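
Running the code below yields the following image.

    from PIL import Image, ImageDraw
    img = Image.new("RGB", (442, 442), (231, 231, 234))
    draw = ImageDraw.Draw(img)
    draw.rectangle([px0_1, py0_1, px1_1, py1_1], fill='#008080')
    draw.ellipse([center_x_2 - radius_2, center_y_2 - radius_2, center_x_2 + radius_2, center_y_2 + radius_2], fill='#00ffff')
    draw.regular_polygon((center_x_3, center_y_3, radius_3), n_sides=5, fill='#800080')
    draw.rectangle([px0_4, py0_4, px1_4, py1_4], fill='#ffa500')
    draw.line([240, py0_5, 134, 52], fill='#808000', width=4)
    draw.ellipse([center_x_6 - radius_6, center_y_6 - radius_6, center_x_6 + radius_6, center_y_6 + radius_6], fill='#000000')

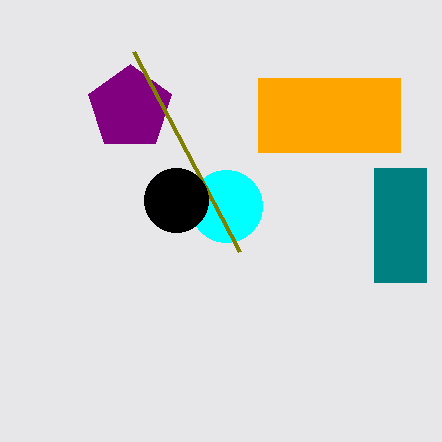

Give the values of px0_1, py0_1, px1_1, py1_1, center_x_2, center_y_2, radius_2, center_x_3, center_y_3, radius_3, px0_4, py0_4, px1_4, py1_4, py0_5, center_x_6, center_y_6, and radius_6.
px0_1 = 374
py0_1 = 168
px1_1 = 426
py1_1 = 282
center_x_2 = 226
center_y_2 = 206
radius_2 = 36
center_x_3 = 130
center_y_3 = 108
radius_3 = 44
px0_4 = 258
py0_4 = 78
px1_4 = 400
py1_4 = 152
py0_5 = 252
center_x_6 = 176
center_y_6 = 200
radius_6 = 32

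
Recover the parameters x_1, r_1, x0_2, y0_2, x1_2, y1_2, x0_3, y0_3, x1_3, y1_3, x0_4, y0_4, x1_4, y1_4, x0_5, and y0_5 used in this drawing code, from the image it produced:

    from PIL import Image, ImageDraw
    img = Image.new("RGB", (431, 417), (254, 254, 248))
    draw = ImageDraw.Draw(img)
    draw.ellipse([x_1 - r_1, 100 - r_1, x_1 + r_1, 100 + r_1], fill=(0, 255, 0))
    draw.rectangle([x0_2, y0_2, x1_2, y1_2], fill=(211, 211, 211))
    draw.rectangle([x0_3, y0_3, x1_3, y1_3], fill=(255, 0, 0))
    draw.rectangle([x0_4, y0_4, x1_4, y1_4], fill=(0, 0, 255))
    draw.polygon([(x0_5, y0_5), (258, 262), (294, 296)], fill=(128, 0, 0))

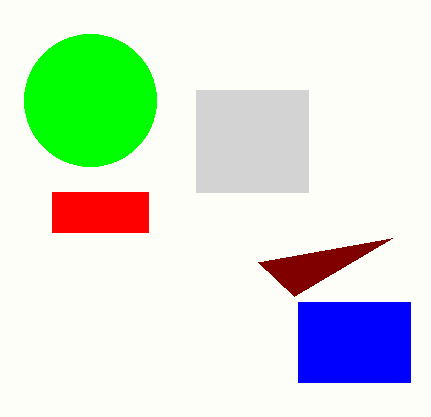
x_1 = 90
r_1 = 66
x0_2 = 196
y0_2 = 90
x1_2 = 308
y1_2 = 192
x0_3 = 52
y0_3 = 192
x1_3 = 148
y1_3 = 232
x0_4 = 298
y0_4 = 302
x1_4 = 410
y1_4 = 382
x0_5 = 392
y0_5 = 238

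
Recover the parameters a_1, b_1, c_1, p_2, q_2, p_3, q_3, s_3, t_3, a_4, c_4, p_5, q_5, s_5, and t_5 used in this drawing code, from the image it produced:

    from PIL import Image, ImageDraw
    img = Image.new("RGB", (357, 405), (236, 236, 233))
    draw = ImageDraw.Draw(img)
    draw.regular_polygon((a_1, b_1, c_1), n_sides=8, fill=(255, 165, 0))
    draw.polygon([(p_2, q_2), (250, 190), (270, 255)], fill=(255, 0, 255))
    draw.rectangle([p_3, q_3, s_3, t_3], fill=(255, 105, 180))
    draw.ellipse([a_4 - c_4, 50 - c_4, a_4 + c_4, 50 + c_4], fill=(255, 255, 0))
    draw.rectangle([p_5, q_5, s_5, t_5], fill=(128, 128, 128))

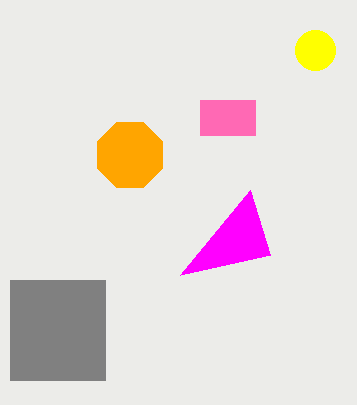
a_1 = 130
b_1 = 155
c_1 = 35
p_2 = 180
q_2 = 275
p_3 = 200
q_3 = 100
s_3 = 255
t_3 = 135
a_4 = 315
c_4 = 20
p_5 = 10
q_5 = 280
s_5 = 105
t_5 = 380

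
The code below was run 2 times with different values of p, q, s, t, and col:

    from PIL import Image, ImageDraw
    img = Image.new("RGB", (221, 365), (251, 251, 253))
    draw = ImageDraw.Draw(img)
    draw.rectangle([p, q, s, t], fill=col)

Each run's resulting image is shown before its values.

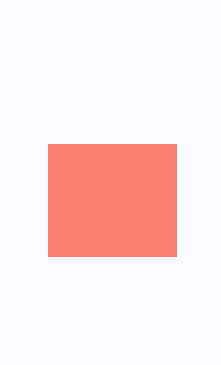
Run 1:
p = 48; q = 144; s = 176; t = 256; col = 'salmon'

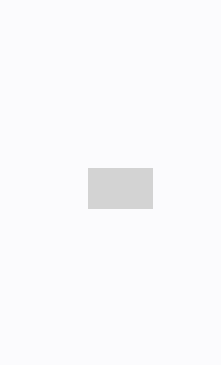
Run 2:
p = 88; q = 168; s = 152; t = 208; col = 'lightgray'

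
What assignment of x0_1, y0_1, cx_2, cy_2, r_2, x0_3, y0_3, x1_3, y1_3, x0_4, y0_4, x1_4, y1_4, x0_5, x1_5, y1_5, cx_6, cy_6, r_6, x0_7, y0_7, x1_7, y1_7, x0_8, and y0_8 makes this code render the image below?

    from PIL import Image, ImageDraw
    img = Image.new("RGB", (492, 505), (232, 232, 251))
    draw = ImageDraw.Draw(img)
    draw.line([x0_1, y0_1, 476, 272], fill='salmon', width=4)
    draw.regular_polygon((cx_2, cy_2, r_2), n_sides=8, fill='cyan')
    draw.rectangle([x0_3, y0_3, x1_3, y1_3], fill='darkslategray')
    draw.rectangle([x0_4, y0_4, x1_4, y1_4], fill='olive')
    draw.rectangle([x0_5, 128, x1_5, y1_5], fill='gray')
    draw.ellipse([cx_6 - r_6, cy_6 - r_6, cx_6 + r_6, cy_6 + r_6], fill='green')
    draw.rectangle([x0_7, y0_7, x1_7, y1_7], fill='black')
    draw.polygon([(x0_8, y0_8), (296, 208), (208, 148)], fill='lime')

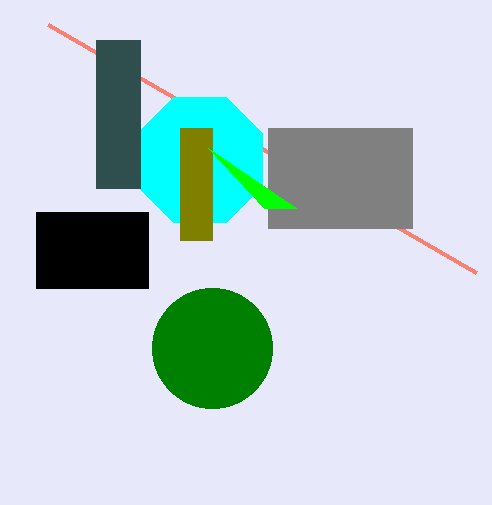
x0_1 = 48; y0_1 = 24; cx_2 = 200; cy_2 = 160; r_2 = 68; x0_3 = 96; y0_3 = 40; x1_3 = 140; y1_3 = 188; x0_4 = 180; y0_4 = 128; x1_4 = 212; y1_4 = 240; x0_5 = 268; x1_5 = 412; y1_5 = 228; cx_6 = 212; cy_6 = 348; r_6 = 60; x0_7 = 36; y0_7 = 212; x1_7 = 148; y1_7 = 288; x0_8 = 264; y0_8 = 208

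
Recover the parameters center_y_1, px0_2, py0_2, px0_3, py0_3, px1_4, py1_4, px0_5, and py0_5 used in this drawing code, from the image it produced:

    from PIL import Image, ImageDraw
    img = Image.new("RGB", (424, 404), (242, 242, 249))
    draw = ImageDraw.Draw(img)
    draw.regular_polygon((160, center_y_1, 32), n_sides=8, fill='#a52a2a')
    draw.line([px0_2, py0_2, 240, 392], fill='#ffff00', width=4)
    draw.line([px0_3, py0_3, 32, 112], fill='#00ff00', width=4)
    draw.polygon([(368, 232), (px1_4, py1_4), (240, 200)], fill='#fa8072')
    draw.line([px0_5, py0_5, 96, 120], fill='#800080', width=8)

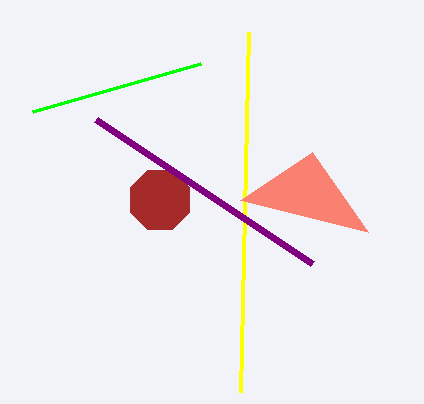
center_y_1 = 200; px0_2 = 248; py0_2 = 32; px0_3 = 200; py0_3 = 64; px1_4 = 312; py1_4 = 152; px0_5 = 312; py0_5 = 264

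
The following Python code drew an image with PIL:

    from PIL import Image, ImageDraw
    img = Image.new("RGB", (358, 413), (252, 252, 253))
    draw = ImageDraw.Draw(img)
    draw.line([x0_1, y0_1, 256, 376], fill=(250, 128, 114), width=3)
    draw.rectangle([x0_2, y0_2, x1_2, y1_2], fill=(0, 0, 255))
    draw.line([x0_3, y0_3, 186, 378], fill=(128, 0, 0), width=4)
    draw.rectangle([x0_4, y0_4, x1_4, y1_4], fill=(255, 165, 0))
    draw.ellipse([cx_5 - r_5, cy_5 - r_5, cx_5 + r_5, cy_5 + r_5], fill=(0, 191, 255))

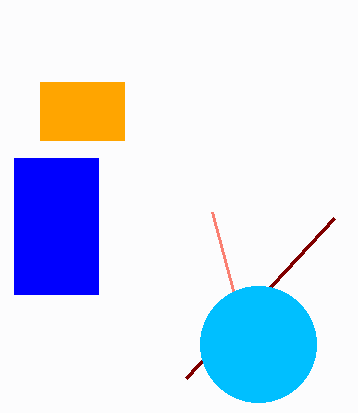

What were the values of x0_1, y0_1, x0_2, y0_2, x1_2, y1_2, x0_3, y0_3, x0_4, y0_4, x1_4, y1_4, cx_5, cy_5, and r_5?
x0_1 = 212, y0_1 = 212, x0_2 = 14, y0_2 = 158, x1_2 = 98, y1_2 = 294, x0_3 = 334, y0_3 = 218, x0_4 = 40, y0_4 = 82, x1_4 = 124, y1_4 = 140, cx_5 = 258, cy_5 = 344, r_5 = 58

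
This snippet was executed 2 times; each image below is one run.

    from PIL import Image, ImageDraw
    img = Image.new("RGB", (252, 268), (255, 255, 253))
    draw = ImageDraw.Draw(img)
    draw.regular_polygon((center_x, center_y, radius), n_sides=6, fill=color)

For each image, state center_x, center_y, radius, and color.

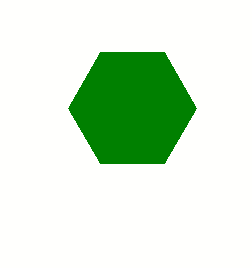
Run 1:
center_x = 132; center_y = 108; radius = 64; color = 'green'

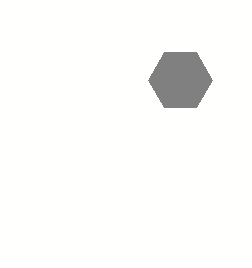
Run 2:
center_x = 180
center_y = 80
radius = 32
color = 'gray'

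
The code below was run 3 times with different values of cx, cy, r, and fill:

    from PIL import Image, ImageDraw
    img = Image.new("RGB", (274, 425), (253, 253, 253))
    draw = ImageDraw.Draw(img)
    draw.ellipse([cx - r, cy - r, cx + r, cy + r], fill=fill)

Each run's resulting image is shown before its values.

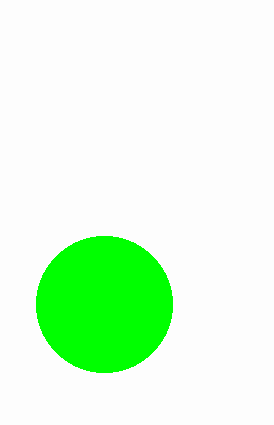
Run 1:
cx = 104; cy = 304; r = 68; fill = 'lime'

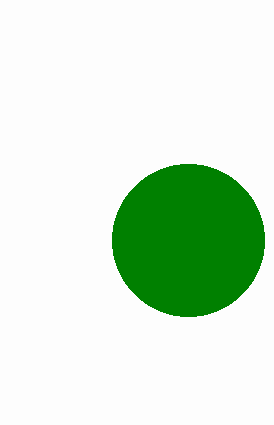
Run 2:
cx = 188; cy = 240; r = 76; fill = 'green'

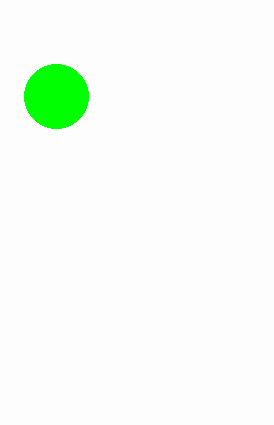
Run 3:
cx = 56
cy = 96
r = 32
fill = 'lime'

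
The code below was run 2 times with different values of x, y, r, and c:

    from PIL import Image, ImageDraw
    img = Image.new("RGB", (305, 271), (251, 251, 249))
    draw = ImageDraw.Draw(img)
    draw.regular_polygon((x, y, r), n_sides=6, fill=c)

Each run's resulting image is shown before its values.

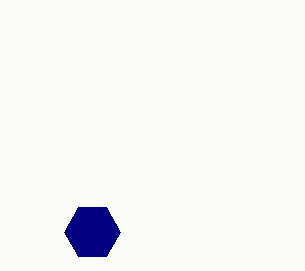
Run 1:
x = 92, y = 232, r = 28, c = 'navy'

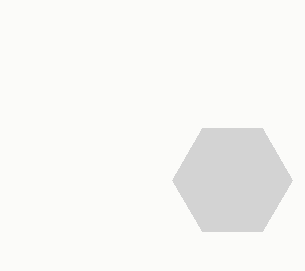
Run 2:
x = 232; y = 180; r = 60; c = 'lightgray'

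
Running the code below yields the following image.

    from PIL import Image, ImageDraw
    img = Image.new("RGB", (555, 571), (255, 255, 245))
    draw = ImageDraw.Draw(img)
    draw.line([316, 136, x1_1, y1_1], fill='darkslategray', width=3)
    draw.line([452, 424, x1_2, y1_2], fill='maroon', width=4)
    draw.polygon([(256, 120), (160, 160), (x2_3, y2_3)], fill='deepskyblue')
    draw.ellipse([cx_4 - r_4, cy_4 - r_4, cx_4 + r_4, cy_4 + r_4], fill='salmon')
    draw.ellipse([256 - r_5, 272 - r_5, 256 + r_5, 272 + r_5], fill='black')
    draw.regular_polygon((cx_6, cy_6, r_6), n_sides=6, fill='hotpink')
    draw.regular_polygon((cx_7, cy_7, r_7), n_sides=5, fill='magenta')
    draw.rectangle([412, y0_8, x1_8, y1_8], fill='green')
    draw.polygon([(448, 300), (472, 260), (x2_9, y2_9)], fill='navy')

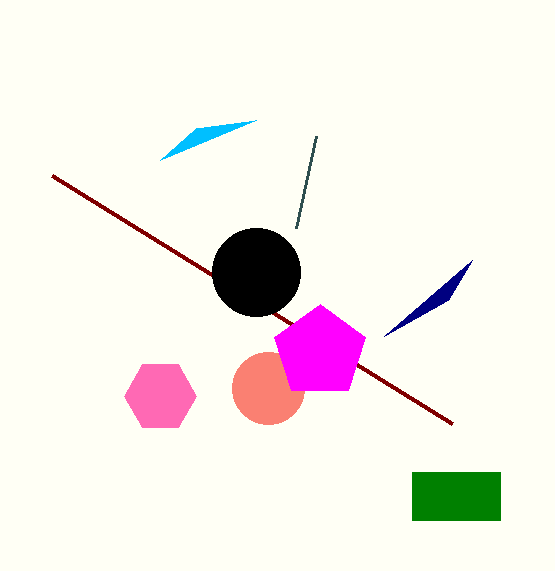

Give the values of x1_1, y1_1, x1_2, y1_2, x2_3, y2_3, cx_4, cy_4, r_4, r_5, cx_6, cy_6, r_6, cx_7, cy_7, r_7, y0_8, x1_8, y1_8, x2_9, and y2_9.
x1_1 = 296
y1_1 = 228
x1_2 = 52
y1_2 = 176
x2_3 = 196
y2_3 = 128
cx_4 = 268
cy_4 = 388
r_4 = 36
r_5 = 44
cx_6 = 160
cy_6 = 396
r_6 = 36
cx_7 = 320
cy_7 = 352
r_7 = 48
y0_8 = 472
x1_8 = 500
y1_8 = 520
x2_9 = 384
y2_9 = 336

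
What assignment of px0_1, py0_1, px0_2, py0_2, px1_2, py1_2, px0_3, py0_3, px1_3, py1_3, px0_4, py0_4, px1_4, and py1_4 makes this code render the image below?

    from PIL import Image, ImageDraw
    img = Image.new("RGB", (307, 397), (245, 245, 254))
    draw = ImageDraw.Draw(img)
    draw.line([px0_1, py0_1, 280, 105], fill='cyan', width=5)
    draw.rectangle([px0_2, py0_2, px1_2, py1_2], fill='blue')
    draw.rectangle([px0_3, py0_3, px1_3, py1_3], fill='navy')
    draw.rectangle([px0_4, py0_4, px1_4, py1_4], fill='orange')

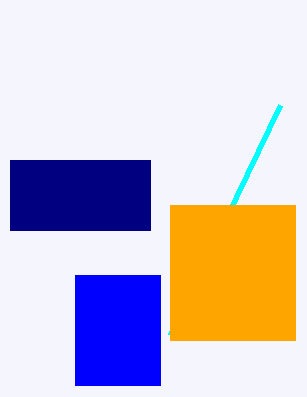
px0_1 = 170
py0_1 = 335
px0_2 = 75
py0_2 = 275
px1_2 = 160
py1_2 = 385
px0_3 = 10
py0_3 = 160
px1_3 = 150
py1_3 = 230
px0_4 = 170
py0_4 = 205
px1_4 = 295
py1_4 = 340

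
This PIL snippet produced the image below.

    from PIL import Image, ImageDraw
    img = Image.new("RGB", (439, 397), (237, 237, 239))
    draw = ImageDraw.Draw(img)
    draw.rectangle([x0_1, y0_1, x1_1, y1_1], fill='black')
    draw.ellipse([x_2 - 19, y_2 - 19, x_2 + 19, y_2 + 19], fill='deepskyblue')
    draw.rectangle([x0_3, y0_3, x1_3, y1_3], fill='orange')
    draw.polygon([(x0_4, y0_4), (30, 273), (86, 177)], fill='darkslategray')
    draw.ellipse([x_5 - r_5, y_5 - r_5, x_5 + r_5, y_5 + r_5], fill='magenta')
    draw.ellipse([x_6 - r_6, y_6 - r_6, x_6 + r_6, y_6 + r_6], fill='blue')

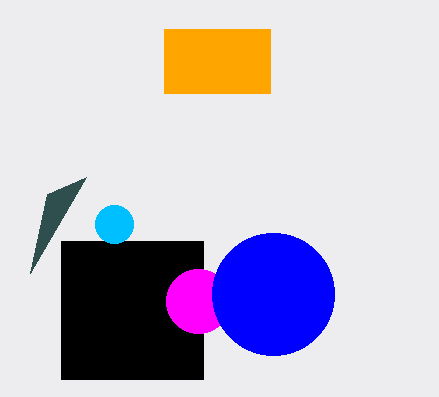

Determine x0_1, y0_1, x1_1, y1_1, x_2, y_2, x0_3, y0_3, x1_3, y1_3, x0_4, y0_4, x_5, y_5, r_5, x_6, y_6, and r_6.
x0_1 = 61; y0_1 = 241; x1_1 = 203; y1_1 = 379; x_2 = 114; y_2 = 224; x0_3 = 164; y0_3 = 29; x1_3 = 270; y1_3 = 93; x0_4 = 47; y0_4 = 194; x_5 = 198; y_5 = 301; r_5 = 32; x_6 = 273; y_6 = 294; r_6 = 61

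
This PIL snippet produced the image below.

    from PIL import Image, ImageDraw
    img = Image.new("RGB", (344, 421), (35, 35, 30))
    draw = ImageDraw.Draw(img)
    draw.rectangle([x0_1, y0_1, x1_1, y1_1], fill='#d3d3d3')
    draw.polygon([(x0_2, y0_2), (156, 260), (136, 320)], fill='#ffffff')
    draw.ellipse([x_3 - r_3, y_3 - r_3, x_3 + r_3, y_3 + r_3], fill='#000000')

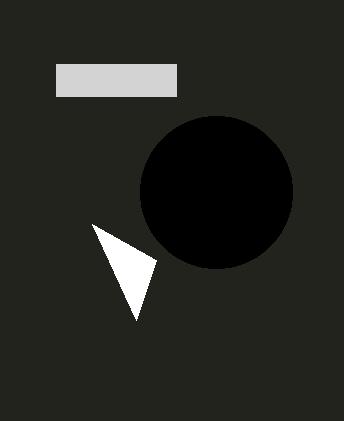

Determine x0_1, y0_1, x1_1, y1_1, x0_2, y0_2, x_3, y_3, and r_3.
x0_1 = 56
y0_1 = 64
x1_1 = 176
y1_1 = 96
x0_2 = 92
y0_2 = 224
x_3 = 216
y_3 = 192
r_3 = 76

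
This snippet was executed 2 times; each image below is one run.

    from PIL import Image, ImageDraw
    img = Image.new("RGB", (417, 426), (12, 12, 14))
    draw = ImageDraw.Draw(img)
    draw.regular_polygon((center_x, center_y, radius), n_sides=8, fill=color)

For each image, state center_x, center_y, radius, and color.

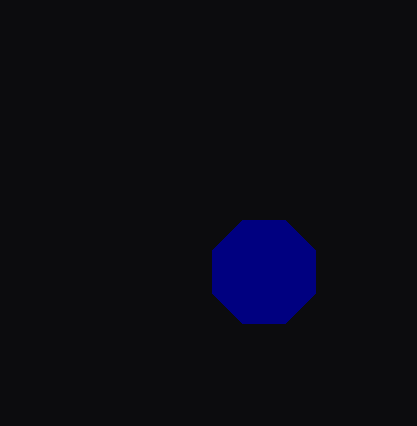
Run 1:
center_x = 264, center_y = 272, radius = 56, color = 'navy'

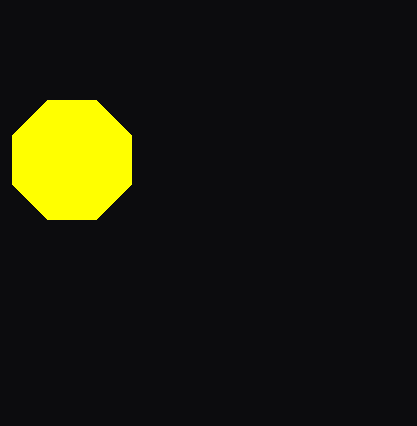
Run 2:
center_x = 72, center_y = 160, radius = 64, color = 'yellow'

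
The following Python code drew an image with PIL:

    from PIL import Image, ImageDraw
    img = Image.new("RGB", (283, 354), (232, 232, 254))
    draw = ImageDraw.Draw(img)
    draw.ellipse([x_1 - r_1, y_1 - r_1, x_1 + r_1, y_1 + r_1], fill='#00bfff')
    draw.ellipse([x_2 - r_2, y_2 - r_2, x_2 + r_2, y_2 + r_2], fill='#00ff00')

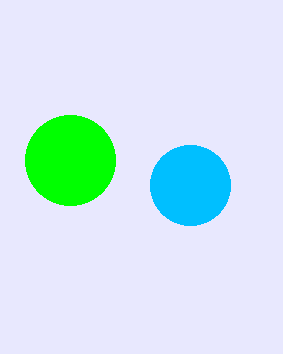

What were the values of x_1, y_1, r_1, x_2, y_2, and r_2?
x_1 = 190, y_1 = 185, r_1 = 40, x_2 = 70, y_2 = 160, r_2 = 45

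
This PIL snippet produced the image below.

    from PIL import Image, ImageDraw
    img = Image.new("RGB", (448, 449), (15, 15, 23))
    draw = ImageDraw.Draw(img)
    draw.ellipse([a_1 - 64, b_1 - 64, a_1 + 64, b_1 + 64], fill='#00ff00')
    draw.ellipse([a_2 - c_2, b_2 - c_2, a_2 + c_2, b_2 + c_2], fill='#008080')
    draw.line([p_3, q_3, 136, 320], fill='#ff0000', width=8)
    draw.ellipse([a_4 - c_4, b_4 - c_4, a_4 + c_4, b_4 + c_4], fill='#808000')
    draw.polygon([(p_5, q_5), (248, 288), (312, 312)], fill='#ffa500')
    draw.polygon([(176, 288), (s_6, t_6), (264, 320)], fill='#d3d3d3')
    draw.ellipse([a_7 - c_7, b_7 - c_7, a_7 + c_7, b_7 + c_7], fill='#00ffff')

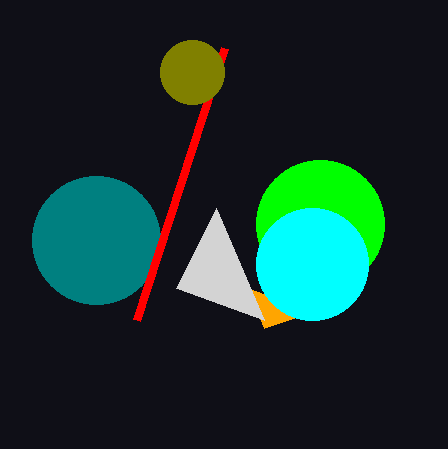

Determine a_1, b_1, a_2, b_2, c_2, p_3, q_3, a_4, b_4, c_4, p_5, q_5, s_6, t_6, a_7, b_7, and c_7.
a_1 = 320
b_1 = 224
a_2 = 96
b_2 = 240
c_2 = 64
p_3 = 224
q_3 = 48
a_4 = 192
b_4 = 72
c_4 = 32
p_5 = 264
q_5 = 328
s_6 = 216
t_6 = 208
a_7 = 312
b_7 = 264
c_7 = 56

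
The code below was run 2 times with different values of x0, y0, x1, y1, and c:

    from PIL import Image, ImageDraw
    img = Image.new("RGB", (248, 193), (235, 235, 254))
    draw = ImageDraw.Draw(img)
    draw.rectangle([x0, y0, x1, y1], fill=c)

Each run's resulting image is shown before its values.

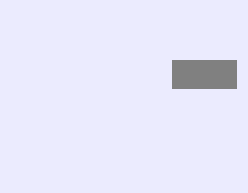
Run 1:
x0 = 172
y0 = 60
x1 = 236
y1 = 88
c = 'gray'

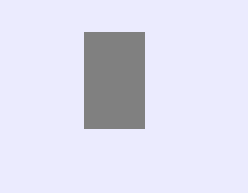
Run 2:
x0 = 84; y0 = 32; x1 = 144; y1 = 128; c = 'gray'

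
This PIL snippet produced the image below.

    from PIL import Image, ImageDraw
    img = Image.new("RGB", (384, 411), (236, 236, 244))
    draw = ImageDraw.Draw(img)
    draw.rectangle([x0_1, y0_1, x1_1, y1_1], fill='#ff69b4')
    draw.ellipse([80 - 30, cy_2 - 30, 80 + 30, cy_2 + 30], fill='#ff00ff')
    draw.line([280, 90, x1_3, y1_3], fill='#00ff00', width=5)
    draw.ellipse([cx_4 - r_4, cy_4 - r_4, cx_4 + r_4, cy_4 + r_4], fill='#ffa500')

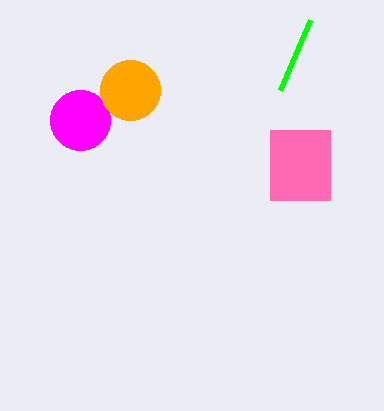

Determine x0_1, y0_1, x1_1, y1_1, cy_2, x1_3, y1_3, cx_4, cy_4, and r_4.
x0_1 = 270; y0_1 = 130; x1_1 = 330; y1_1 = 200; cy_2 = 120; x1_3 = 310; y1_3 = 20; cx_4 = 130; cy_4 = 90; r_4 = 30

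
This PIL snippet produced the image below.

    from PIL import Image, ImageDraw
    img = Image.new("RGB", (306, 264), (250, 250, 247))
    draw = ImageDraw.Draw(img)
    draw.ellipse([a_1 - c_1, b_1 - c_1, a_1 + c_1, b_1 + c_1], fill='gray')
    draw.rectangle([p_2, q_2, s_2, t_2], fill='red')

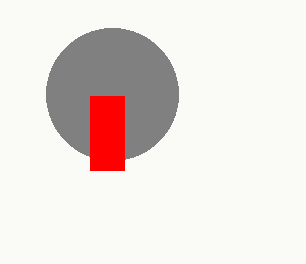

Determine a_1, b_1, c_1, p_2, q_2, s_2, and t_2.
a_1 = 112, b_1 = 94, c_1 = 66, p_2 = 90, q_2 = 96, s_2 = 124, t_2 = 170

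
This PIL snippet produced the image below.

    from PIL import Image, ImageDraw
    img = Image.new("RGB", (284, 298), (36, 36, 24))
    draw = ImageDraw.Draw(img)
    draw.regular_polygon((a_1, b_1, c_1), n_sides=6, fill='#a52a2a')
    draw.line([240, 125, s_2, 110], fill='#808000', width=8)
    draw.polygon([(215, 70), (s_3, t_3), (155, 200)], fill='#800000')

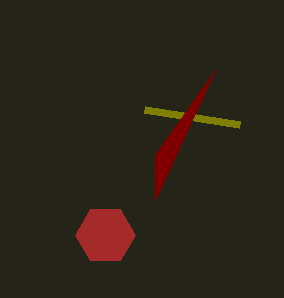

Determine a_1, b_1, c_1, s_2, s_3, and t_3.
a_1 = 105; b_1 = 235; c_1 = 30; s_2 = 145; s_3 = 155; t_3 = 155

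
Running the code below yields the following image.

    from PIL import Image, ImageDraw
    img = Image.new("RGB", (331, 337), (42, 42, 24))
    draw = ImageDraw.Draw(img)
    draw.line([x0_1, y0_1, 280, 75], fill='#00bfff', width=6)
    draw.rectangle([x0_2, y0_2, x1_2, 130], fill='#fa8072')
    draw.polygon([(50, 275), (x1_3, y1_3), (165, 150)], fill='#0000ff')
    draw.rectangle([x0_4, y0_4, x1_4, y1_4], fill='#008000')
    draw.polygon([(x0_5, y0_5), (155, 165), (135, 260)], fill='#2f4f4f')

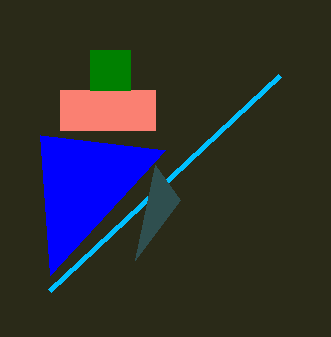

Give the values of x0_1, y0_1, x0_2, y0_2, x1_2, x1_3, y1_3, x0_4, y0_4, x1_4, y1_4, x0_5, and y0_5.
x0_1 = 50
y0_1 = 290
x0_2 = 60
y0_2 = 90
x1_2 = 155
x1_3 = 40
y1_3 = 135
x0_4 = 90
y0_4 = 50
x1_4 = 130
y1_4 = 90
x0_5 = 180
y0_5 = 200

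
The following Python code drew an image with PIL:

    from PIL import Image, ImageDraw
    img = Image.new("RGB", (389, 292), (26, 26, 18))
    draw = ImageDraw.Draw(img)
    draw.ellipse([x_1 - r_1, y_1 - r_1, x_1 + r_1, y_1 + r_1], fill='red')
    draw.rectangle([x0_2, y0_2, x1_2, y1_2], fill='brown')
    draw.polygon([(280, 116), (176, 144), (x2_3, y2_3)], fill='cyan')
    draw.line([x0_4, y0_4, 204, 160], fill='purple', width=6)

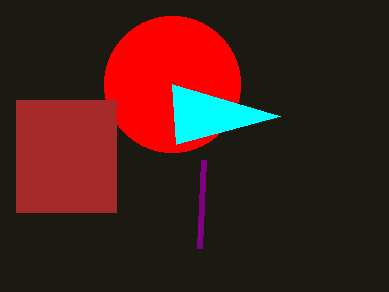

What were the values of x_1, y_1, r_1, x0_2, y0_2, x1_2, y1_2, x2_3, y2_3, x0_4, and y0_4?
x_1 = 172, y_1 = 84, r_1 = 68, x0_2 = 16, y0_2 = 100, x1_2 = 116, y1_2 = 212, x2_3 = 172, y2_3 = 84, x0_4 = 200, y0_4 = 248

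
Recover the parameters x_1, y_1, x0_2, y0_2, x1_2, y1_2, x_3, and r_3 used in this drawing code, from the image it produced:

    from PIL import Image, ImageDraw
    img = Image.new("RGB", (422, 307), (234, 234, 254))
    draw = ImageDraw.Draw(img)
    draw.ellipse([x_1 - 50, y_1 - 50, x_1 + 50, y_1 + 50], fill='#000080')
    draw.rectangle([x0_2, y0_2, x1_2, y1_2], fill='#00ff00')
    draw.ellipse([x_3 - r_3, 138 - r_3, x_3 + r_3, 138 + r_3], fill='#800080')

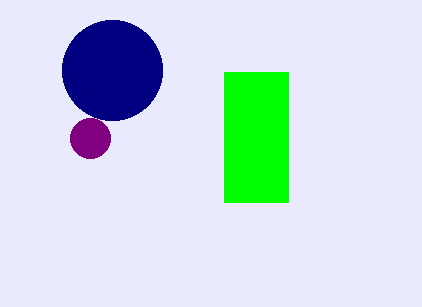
x_1 = 112, y_1 = 70, x0_2 = 224, y0_2 = 72, x1_2 = 288, y1_2 = 202, x_3 = 90, r_3 = 20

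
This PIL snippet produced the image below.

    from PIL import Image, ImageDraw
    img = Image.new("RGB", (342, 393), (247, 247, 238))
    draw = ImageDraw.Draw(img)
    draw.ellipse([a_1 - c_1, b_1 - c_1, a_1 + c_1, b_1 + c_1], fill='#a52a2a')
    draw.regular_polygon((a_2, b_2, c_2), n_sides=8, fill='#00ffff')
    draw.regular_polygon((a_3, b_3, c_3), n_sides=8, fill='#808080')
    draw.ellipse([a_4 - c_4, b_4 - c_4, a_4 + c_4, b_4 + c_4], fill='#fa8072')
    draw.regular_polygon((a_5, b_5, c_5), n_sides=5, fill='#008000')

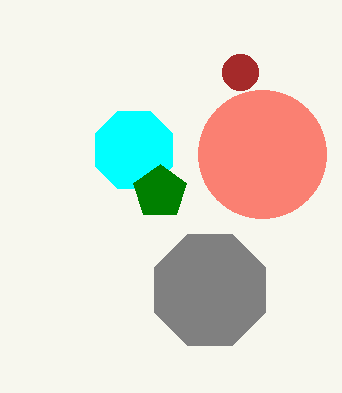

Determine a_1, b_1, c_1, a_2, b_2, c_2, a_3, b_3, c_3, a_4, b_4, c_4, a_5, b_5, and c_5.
a_1 = 240
b_1 = 72
c_1 = 18
a_2 = 134
b_2 = 150
c_2 = 42
a_3 = 210
b_3 = 290
c_3 = 60
a_4 = 262
b_4 = 154
c_4 = 64
a_5 = 160
b_5 = 192
c_5 = 28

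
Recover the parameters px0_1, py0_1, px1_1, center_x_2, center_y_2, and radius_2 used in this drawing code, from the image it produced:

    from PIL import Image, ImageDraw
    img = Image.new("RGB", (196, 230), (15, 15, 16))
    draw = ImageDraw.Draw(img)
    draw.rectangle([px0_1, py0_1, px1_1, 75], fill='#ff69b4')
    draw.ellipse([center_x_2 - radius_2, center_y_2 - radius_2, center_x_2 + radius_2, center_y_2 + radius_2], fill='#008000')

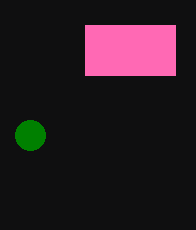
px0_1 = 85, py0_1 = 25, px1_1 = 175, center_x_2 = 30, center_y_2 = 135, radius_2 = 15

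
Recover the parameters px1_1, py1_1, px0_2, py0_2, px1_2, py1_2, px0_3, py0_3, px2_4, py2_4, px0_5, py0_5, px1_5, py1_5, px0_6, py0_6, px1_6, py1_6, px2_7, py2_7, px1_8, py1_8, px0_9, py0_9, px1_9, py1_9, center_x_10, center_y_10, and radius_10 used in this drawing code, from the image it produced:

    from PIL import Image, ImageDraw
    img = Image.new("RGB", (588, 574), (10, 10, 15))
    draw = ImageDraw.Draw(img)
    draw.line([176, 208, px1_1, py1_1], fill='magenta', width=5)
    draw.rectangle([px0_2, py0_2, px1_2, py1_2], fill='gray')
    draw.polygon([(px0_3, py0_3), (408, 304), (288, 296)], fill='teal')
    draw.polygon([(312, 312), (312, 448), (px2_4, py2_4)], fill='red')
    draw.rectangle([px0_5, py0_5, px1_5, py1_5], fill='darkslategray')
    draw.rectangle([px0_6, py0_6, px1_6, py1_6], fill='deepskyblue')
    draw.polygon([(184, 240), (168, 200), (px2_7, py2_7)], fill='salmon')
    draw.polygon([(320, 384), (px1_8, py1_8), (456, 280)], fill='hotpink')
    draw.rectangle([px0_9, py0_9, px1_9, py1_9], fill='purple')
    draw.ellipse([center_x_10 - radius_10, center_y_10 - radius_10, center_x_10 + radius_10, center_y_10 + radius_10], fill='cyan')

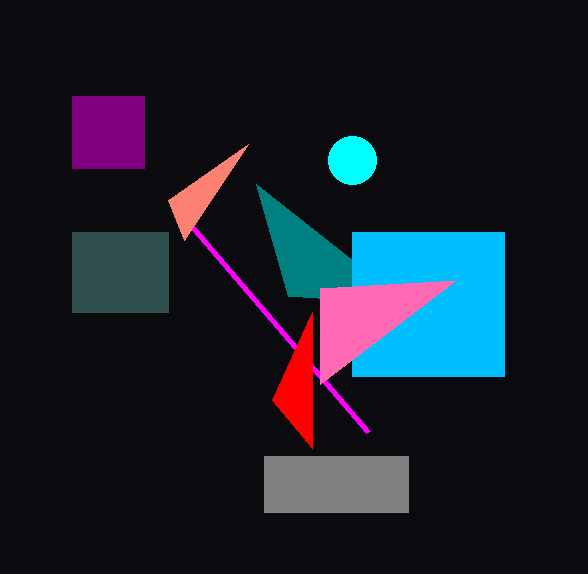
px1_1 = 368, py1_1 = 432, px0_2 = 264, py0_2 = 456, px1_2 = 408, py1_2 = 512, px0_3 = 256, py0_3 = 184, px2_4 = 272, py2_4 = 400, px0_5 = 72, py0_5 = 232, px1_5 = 168, py1_5 = 312, px0_6 = 352, py0_6 = 232, px1_6 = 504, py1_6 = 376, px2_7 = 248, py2_7 = 144, px1_8 = 320, py1_8 = 288, px0_9 = 72, py0_9 = 96, px1_9 = 144, py1_9 = 168, center_x_10 = 352, center_y_10 = 160, radius_10 = 24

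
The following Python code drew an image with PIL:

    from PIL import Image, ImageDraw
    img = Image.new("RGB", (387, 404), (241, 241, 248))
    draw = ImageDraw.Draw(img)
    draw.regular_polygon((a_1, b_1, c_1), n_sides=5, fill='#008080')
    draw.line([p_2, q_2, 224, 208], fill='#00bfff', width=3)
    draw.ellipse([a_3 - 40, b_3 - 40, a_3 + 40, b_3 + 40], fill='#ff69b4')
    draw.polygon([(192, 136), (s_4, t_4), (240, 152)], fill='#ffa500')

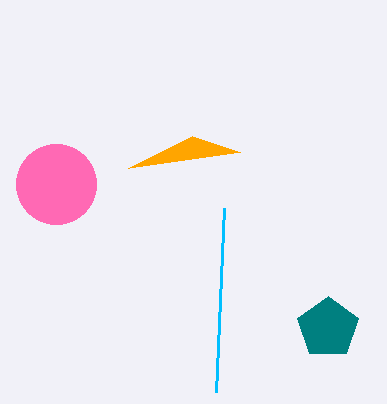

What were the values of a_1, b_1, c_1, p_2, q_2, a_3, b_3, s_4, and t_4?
a_1 = 328, b_1 = 328, c_1 = 32, p_2 = 216, q_2 = 392, a_3 = 56, b_3 = 184, s_4 = 128, t_4 = 168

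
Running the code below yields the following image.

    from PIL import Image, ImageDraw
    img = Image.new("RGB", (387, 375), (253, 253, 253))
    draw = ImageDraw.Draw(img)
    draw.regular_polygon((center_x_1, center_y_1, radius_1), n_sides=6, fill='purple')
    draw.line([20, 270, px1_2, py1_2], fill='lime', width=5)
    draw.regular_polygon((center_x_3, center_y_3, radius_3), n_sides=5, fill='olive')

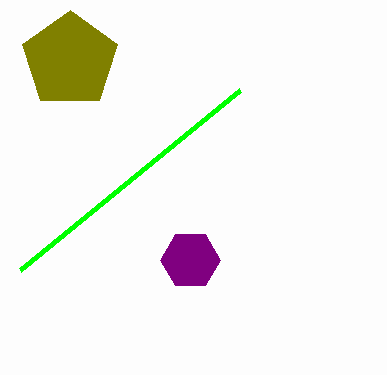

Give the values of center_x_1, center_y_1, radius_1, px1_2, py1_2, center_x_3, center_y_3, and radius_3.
center_x_1 = 190
center_y_1 = 260
radius_1 = 30
px1_2 = 240
py1_2 = 90
center_x_3 = 70
center_y_3 = 60
radius_3 = 50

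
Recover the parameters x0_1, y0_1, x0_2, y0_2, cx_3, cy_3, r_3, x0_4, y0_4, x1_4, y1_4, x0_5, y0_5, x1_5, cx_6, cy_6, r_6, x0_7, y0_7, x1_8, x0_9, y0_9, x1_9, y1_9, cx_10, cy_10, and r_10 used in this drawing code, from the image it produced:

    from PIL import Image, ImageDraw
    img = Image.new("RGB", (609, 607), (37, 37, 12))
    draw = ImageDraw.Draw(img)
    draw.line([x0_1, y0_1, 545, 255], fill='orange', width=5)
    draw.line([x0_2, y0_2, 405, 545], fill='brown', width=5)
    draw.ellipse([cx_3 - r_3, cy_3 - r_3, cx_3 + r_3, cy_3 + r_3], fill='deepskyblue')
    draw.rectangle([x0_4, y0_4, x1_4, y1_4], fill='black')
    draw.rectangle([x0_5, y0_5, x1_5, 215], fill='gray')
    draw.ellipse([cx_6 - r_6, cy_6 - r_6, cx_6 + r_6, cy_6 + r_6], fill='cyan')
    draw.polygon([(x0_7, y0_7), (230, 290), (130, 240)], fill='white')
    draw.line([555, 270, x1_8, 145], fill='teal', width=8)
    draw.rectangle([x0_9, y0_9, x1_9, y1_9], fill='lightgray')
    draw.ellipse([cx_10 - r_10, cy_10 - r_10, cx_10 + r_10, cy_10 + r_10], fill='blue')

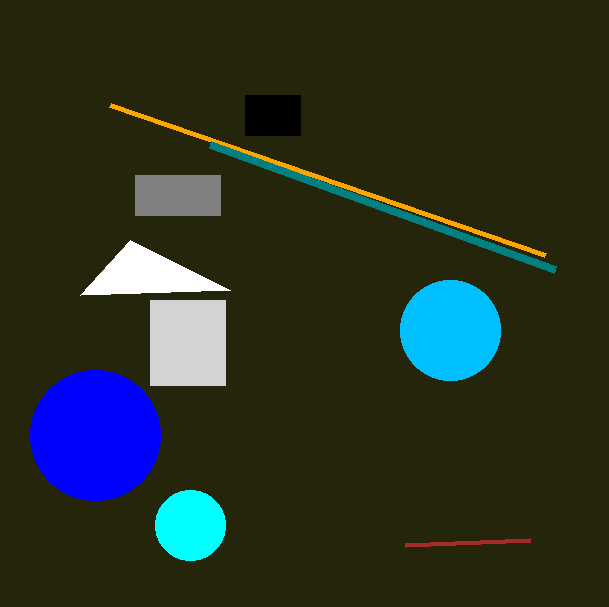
x0_1 = 110; y0_1 = 105; x0_2 = 530; y0_2 = 540; cx_3 = 450; cy_3 = 330; r_3 = 50; x0_4 = 245; y0_4 = 95; x1_4 = 300; y1_4 = 135; x0_5 = 135; y0_5 = 175; x1_5 = 220; cx_6 = 190; cy_6 = 525; r_6 = 35; x0_7 = 80; y0_7 = 295; x1_8 = 210; x0_9 = 150; y0_9 = 300; x1_9 = 225; y1_9 = 385; cx_10 = 95; cy_10 = 435; r_10 = 65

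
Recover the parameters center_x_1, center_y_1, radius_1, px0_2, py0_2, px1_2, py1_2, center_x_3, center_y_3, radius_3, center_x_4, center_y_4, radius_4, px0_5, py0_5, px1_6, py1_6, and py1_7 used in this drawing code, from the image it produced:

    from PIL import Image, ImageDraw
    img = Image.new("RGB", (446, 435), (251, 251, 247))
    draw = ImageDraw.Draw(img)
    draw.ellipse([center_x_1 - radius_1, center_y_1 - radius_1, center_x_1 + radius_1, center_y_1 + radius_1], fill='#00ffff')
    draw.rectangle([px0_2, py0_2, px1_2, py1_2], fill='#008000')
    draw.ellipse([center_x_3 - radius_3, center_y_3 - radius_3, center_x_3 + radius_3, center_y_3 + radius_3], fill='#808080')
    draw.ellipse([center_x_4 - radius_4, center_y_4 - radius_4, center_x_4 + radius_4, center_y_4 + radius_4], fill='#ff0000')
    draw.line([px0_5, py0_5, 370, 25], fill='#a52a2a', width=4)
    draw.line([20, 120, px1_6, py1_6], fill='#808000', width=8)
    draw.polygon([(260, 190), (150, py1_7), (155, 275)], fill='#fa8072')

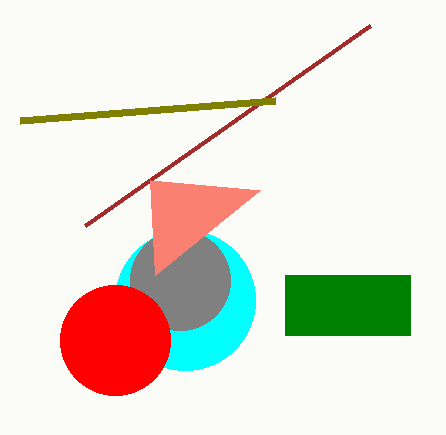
center_x_1 = 185, center_y_1 = 300, radius_1 = 70, px0_2 = 285, py0_2 = 275, px1_2 = 410, py1_2 = 335, center_x_3 = 180, center_y_3 = 280, radius_3 = 50, center_x_4 = 115, center_y_4 = 340, radius_4 = 55, px0_5 = 85, py0_5 = 225, px1_6 = 275, py1_6 = 100, py1_7 = 180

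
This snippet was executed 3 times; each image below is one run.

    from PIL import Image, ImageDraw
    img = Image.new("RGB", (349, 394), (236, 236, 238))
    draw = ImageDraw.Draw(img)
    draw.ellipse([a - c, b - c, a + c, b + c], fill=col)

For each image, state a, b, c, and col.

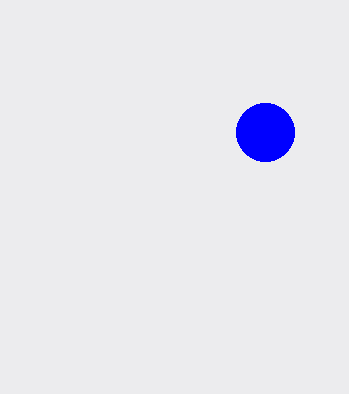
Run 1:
a = 265; b = 132; c = 29; col = 'blue'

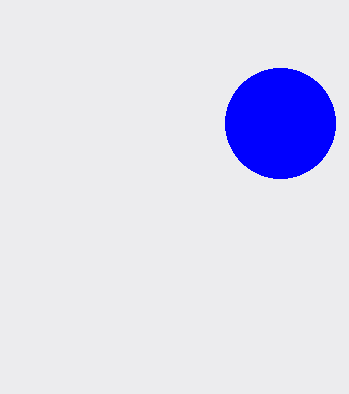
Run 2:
a = 280; b = 123; c = 55; col = 'blue'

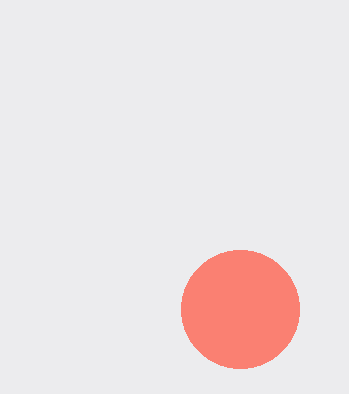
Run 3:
a = 240
b = 309
c = 59
col = 'salmon'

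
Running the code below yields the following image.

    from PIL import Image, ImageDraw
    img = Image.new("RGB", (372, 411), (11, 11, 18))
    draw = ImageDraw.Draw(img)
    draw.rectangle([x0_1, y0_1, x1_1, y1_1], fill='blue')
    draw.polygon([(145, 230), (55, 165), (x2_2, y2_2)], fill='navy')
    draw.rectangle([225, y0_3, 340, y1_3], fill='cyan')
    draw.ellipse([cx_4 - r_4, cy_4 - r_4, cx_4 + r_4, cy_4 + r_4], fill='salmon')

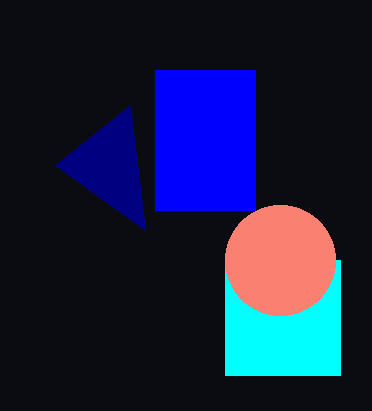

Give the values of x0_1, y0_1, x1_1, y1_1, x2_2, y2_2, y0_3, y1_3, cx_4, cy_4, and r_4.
x0_1 = 155
y0_1 = 70
x1_1 = 255
y1_1 = 210
x2_2 = 130
y2_2 = 105
y0_3 = 260
y1_3 = 375
cx_4 = 280
cy_4 = 260
r_4 = 55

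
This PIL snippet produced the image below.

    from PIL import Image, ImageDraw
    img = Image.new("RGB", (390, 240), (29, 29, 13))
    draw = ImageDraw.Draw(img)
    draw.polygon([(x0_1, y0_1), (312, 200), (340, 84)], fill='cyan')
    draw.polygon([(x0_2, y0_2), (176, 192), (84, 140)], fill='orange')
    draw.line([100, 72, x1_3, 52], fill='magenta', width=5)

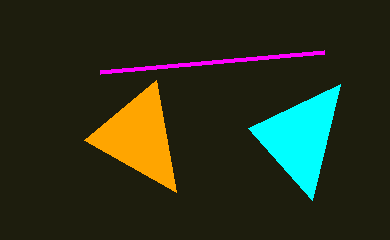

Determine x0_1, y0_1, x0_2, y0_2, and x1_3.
x0_1 = 248; y0_1 = 128; x0_2 = 156; y0_2 = 80; x1_3 = 324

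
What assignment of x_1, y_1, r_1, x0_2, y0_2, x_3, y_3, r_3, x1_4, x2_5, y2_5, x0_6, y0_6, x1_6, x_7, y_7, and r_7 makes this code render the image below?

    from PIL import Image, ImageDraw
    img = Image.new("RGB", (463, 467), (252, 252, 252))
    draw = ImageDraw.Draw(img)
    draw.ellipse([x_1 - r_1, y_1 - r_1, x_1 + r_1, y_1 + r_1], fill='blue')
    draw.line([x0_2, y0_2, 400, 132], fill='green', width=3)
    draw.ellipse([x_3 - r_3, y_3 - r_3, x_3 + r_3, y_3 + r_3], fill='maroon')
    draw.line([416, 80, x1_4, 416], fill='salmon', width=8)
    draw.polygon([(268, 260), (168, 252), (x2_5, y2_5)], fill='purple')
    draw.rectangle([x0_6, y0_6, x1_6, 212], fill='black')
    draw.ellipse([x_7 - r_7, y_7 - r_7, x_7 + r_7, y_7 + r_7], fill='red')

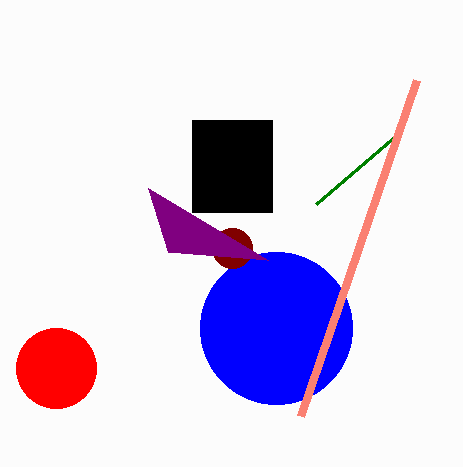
x_1 = 276; y_1 = 328; r_1 = 76; x0_2 = 316; y0_2 = 204; x_3 = 232; y_3 = 248; r_3 = 20; x1_4 = 300; x2_5 = 148; y2_5 = 188; x0_6 = 192; y0_6 = 120; x1_6 = 272; x_7 = 56; y_7 = 368; r_7 = 40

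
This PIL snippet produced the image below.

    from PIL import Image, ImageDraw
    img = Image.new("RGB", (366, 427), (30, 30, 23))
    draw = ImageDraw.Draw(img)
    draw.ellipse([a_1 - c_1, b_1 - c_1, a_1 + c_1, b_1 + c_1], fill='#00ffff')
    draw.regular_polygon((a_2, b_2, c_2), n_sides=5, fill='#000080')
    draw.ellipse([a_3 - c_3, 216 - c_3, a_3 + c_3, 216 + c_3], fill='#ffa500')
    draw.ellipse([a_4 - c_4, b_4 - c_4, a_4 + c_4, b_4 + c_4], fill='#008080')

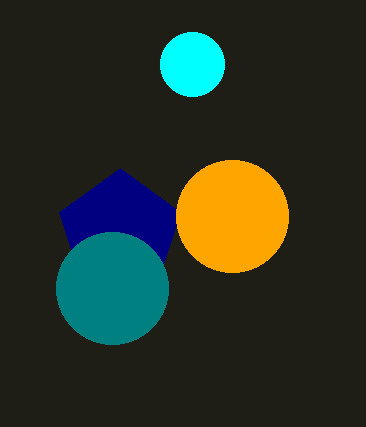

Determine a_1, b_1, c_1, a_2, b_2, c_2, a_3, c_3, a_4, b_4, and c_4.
a_1 = 192; b_1 = 64; c_1 = 32; a_2 = 120; b_2 = 232; c_2 = 64; a_3 = 232; c_3 = 56; a_4 = 112; b_4 = 288; c_4 = 56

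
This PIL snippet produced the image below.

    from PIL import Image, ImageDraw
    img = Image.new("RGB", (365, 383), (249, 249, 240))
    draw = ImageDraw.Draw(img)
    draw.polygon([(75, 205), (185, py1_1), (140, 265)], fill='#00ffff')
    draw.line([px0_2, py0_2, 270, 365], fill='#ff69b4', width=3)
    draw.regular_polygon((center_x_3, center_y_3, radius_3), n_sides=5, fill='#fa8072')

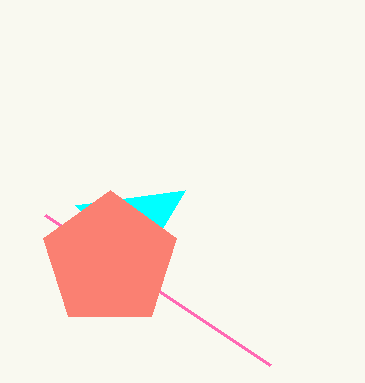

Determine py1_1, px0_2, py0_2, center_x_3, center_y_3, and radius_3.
py1_1 = 190; px0_2 = 45; py0_2 = 215; center_x_3 = 110; center_y_3 = 260; radius_3 = 70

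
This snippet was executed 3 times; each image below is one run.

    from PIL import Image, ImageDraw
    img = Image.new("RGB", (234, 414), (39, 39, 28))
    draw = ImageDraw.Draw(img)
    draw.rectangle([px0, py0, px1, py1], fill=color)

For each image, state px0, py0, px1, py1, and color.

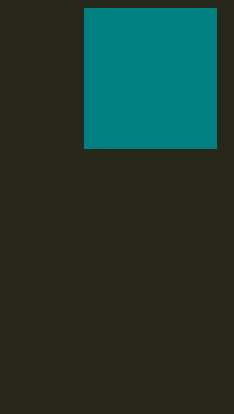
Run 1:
px0 = 84; py0 = 8; px1 = 216; py1 = 148; color = 'teal'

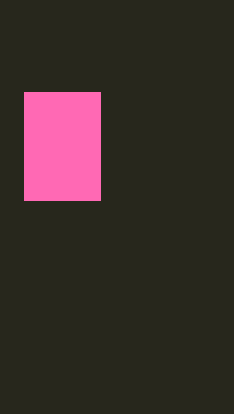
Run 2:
px0 = 24
py0 = 92
px1 = 100
py1 = 200
color = 'hotpink'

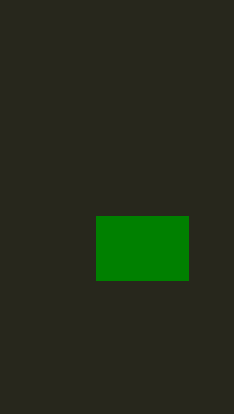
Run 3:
px0 = 96
py0 = 216
px1 = 188
py1 = 280
color = 'green'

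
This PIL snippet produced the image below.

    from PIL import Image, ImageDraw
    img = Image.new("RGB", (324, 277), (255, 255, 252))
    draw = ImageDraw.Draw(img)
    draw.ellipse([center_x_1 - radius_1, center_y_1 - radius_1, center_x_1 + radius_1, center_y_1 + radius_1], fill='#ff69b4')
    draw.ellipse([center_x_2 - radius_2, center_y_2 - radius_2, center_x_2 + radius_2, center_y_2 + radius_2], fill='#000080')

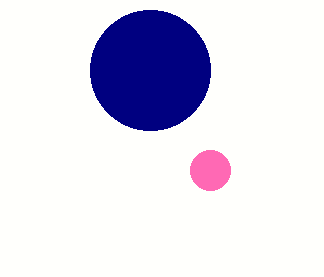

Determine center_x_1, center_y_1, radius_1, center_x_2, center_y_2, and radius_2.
center_x_1 = 210, center_y_1 = 170, radius_1 = 20, center_x_2 = 150, center_y_2 = 70, radius_2 = 60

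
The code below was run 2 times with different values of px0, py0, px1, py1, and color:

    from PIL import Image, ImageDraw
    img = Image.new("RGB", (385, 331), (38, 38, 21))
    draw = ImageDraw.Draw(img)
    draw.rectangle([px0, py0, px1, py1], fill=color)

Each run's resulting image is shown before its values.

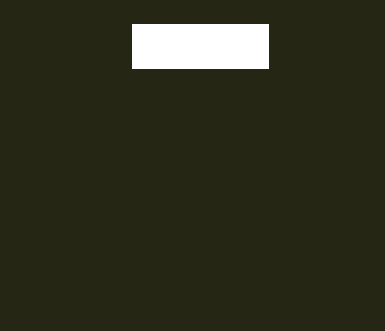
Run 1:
px0 = 132; py0 = 24; px1 = 268; py1 = 68; color = 'white'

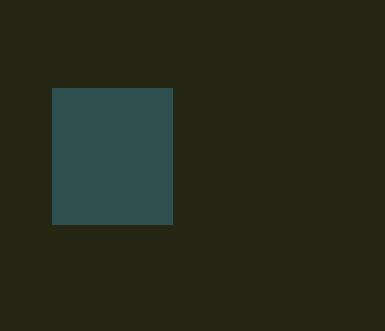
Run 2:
px0 = 52, py0 = 88, px1 = 172, py1 = 224, color = 'darkslategray'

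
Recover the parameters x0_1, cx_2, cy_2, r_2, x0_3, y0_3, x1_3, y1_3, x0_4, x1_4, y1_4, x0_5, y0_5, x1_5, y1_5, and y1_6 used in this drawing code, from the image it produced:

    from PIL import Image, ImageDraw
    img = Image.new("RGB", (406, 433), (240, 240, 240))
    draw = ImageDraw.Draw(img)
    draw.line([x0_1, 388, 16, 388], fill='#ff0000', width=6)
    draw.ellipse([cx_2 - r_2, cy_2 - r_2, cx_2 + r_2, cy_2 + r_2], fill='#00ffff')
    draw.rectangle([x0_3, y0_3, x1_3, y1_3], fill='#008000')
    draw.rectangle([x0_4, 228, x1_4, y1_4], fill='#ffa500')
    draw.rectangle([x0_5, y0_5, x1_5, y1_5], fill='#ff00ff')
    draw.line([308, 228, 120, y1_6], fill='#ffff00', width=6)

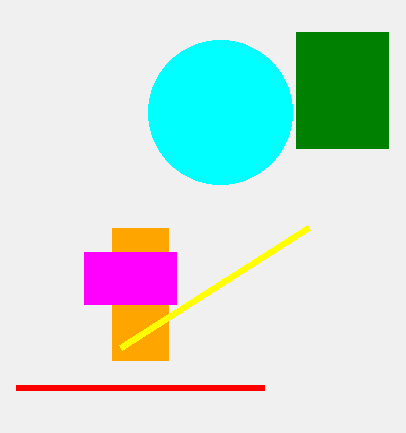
x0_1 = 264, cx_2 = 220, cy_2 = 112, r_2 = 72, x0_3 = 296, y0_3 = 32, x1_3 = 388, y1_3 = 148, x0_4 = 112, x1_4 = 168, y1_4 = 360, x0_5 = 84, y0_5 = 252, x1_5 = 176, y1_5 = 304, y1_6 = 348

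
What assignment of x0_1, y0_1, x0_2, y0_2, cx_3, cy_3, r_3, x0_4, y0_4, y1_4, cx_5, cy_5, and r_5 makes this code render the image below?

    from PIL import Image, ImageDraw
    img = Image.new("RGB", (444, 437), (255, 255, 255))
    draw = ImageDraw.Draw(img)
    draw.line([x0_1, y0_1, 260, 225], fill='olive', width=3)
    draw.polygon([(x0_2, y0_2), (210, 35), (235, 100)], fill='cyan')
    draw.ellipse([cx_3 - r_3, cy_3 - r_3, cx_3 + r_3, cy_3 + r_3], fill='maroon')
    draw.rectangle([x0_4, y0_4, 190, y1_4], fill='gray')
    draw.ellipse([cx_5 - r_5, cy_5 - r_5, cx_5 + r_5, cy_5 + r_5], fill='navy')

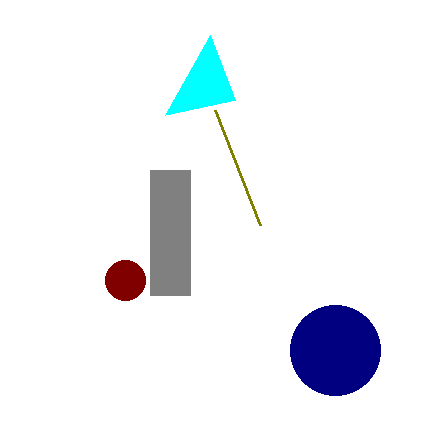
x0_1 = 215; y0_1 = 110; x0_2 = 165; y0_2 = 115; cx_3 = 125; cy_3 = 280; r_3 = 20; x0_4 = 150; y0_4 = 170; y1_4 = 295; cx_5 = 335; cy_5 = 350; r_5 = 45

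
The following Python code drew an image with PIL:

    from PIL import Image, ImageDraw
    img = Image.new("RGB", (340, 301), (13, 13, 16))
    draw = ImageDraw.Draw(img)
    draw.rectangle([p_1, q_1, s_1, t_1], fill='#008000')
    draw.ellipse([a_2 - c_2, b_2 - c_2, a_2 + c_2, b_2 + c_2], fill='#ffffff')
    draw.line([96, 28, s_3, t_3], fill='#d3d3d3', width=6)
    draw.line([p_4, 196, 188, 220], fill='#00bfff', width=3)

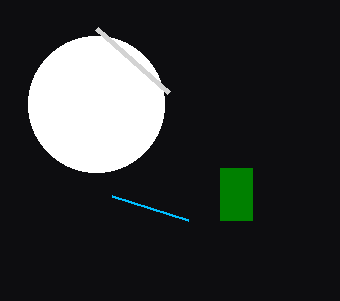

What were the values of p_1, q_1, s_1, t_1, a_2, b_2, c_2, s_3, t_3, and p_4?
p_1 = 220
q_1 = 168
s_1 = 252
t_1 = 220
a_2 = 96
b_2 = 104
c_2 = 68
s_3 = 168
t_3 = 92
p_4 = 112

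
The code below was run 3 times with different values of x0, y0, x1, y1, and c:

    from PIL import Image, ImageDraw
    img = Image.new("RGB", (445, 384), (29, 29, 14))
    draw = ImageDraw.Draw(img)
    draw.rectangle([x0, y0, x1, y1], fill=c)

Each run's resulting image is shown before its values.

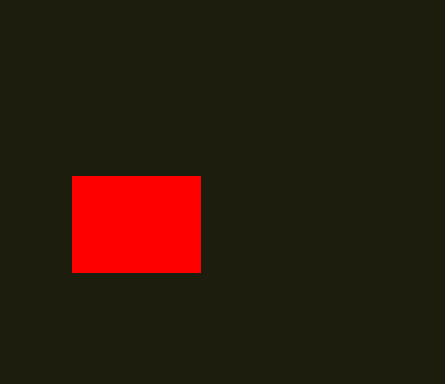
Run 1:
x0 = 72
y0 = 176
x1 = 200
y1 = 272
c = 'red'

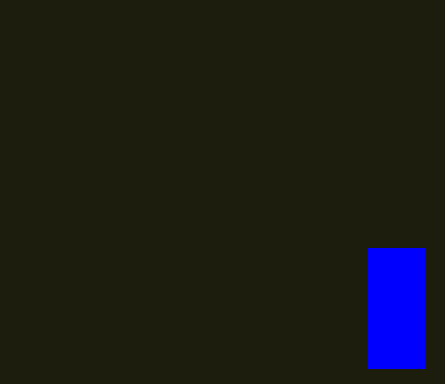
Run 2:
x0 = 368
y0 = 248
x1 = 424
y1 = 368
c = 'blue'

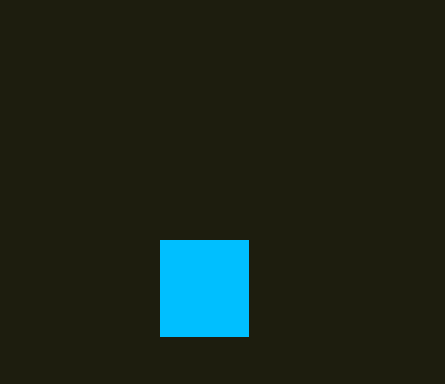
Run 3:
x0 = 160
y0 = 240
x1 = 248
y1 = 336
c = 'deepskyblue'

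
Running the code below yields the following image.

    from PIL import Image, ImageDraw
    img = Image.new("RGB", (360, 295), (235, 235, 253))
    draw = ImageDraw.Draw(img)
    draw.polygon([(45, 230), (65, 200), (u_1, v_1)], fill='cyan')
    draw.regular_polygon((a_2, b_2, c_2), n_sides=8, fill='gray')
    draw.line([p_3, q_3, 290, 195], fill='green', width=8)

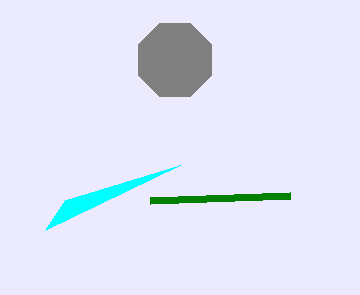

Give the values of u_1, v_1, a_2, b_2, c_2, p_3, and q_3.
u_1 = 180; v_1 = 165; a_2 = 175; b_2 = 60; c_2 = 40; p_3 = 150; q_3 = 200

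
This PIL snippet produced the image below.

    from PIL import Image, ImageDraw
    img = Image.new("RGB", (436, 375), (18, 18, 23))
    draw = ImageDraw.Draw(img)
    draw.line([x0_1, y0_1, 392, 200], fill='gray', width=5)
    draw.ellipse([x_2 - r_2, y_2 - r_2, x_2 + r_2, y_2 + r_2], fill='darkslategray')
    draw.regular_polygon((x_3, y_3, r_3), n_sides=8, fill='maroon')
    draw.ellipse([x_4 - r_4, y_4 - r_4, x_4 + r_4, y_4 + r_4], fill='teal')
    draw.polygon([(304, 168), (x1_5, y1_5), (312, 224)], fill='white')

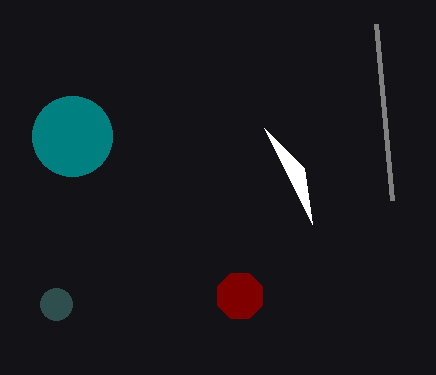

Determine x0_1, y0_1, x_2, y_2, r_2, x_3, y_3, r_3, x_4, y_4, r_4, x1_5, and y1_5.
x0_1 = 376; y0_1 = 24; x_2 = 56; y_2 = 304; r_2 = 16; x_3 = 240; y_3 = 296; r_3 = 24; x_4 = 72; y_4 = 136; r_4 = 40; x1_5 = 264; y1_5 = 128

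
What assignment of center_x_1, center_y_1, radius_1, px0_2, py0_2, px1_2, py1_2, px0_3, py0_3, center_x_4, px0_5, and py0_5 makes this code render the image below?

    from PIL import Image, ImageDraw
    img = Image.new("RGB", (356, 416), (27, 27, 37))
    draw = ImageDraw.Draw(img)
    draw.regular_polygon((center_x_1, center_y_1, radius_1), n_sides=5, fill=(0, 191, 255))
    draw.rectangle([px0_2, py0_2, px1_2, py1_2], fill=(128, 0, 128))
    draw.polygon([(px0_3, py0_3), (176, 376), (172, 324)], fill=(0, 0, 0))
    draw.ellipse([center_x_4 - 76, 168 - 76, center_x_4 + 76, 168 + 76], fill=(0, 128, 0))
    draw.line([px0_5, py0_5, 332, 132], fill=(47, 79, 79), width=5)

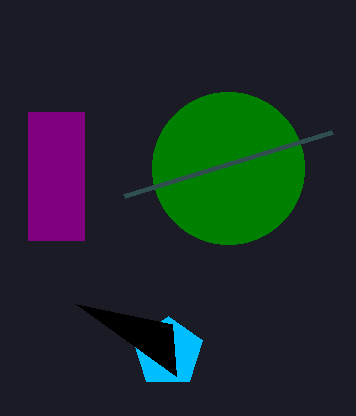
center_x_1 = 168, center_y_1 = 352, radius_1 = 36, px0_2 = 28, py0_2 = 112, px1_2 = 84, py1_2 = 240, px0_3 = 76, py0_3 = 304, center_x_4 = 228, px0_5 = 124, py0_5 = 196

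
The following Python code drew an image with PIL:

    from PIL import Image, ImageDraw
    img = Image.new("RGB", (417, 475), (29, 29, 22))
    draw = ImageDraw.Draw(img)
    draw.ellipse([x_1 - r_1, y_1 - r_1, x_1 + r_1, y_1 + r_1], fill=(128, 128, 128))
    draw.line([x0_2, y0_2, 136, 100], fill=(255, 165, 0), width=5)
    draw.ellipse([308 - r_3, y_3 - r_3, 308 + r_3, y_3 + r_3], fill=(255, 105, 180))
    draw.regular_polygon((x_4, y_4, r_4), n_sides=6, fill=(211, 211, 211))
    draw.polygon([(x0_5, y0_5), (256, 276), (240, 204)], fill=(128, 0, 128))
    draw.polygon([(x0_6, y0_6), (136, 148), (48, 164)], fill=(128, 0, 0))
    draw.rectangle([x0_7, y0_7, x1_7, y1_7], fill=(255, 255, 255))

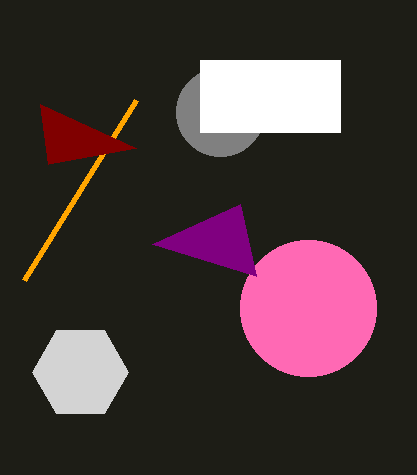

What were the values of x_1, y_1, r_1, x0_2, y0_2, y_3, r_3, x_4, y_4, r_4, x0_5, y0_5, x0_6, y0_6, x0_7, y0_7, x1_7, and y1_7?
x_1 = 220
y_1 = 112
r_1 = 44
x0_2 = 24
y0_2 = 280
y_3 = 308
r_3 = 68
x_4 = 80
y_4 = 372
r_4 = 48
x0_5 = 152
y0_5 = 244
x0_6 = 40
y0_6 = 104
x0_7 = 200
y0_7 = 60
x1_7 = 340
y1_7 = 132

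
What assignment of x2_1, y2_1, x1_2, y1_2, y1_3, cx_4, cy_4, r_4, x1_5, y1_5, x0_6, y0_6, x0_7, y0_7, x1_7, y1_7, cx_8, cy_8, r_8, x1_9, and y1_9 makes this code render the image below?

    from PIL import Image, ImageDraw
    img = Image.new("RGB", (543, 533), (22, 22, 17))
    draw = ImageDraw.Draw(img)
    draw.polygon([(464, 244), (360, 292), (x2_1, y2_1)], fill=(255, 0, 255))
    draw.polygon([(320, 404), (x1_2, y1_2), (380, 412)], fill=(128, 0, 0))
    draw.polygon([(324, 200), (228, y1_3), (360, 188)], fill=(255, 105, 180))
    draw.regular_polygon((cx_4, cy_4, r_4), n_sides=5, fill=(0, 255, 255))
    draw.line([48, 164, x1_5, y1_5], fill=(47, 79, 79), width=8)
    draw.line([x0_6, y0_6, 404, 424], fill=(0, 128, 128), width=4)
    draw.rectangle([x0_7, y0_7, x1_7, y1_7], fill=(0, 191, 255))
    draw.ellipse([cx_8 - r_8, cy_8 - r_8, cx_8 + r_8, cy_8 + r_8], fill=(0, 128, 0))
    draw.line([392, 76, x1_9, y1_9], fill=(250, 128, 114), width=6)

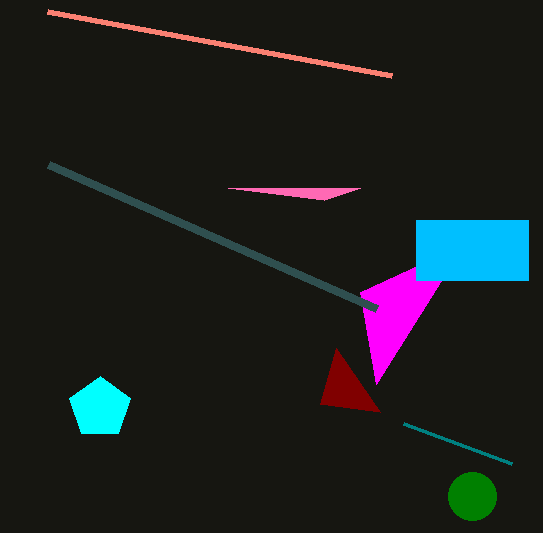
x2_1 = 376
y2_1 = 384
x1_2 = 336
y1_2 = 348
y1_3 = 188
cx_4 = 100
cy_4 = 408
r_4 = 32
x1_5 = 376
y1_5 = 308
x0_6 = 512
y0_6 = 464
x0_7 = 416
y0_7 = 220
x1_7 = 528
y1_7 = 280
cx_8 = 472
cy_8 = 496
r_8 = 24
x1_9 = 48
y1_9 = 12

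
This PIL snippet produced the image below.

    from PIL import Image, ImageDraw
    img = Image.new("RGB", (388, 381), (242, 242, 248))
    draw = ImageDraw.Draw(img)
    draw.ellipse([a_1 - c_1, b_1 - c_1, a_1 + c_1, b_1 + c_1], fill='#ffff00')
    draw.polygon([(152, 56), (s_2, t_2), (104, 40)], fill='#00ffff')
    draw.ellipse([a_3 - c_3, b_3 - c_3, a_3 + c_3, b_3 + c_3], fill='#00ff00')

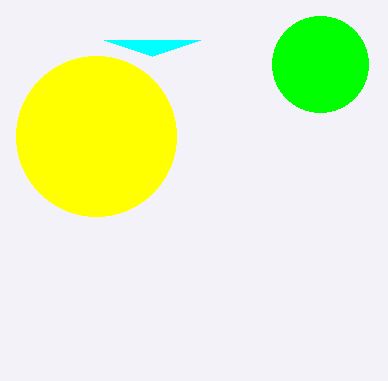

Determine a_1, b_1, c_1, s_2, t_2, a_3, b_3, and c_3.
a_1 = 96, b_1 = 136, c_1 = 80, s_2 = 200, t_2 = 40, a_3 = 320, b_3 = 64, c_3 = 48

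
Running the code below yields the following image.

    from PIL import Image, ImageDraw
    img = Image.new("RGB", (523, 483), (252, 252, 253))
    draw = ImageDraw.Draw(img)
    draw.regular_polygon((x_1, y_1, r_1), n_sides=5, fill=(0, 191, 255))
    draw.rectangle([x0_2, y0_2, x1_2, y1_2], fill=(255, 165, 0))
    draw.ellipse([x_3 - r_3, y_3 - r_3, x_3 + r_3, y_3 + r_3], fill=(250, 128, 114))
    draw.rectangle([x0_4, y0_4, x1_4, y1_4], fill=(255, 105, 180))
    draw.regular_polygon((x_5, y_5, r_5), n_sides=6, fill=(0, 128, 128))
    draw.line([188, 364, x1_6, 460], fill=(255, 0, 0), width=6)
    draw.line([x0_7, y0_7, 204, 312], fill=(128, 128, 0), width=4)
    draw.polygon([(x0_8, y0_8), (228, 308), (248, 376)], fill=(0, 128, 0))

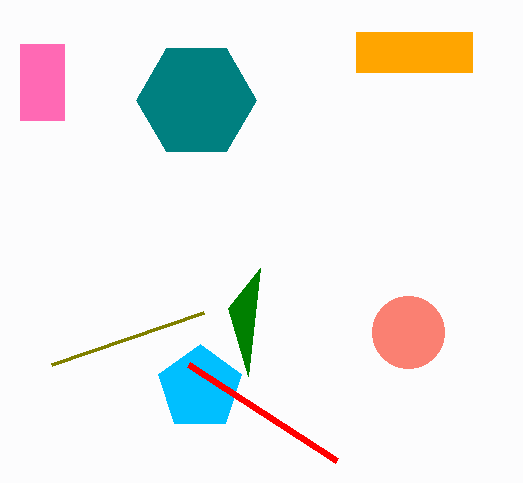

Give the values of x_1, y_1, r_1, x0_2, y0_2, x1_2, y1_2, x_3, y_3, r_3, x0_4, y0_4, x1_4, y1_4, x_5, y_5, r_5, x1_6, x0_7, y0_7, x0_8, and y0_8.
x_1 = 200
y_1 = 388
r_1 = 44
x0_2 = 356
y0_2 = 32
x1_2 = 472
y1_2 = 72
x_3 = 408
y_3 = 332
r_3 = 36
x0_4 = 20
y0_4 = 44
x1_4 = 64
y1_4 = 120
x_5 = 196
y_5 = 100
r_5 = 60
x1_6 = 336
x0_7 = 52
y0_7 = 364
x0_8 = 260
y0_8 = 268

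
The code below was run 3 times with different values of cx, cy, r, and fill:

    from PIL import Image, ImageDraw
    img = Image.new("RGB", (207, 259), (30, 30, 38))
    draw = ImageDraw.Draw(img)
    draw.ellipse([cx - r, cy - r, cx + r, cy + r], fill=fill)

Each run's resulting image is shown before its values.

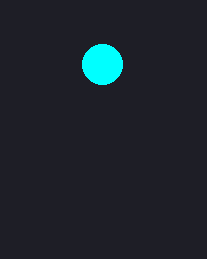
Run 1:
cx = 102, cy = 64, r = 20, fill = 'cyan'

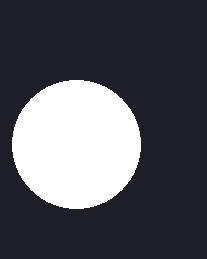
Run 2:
cx = 76
cy = 144
r = 64
fill = 'white'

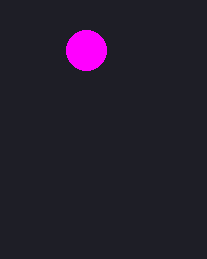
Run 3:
cx = 86, cy = 50, r = 20, fill = 'magenta'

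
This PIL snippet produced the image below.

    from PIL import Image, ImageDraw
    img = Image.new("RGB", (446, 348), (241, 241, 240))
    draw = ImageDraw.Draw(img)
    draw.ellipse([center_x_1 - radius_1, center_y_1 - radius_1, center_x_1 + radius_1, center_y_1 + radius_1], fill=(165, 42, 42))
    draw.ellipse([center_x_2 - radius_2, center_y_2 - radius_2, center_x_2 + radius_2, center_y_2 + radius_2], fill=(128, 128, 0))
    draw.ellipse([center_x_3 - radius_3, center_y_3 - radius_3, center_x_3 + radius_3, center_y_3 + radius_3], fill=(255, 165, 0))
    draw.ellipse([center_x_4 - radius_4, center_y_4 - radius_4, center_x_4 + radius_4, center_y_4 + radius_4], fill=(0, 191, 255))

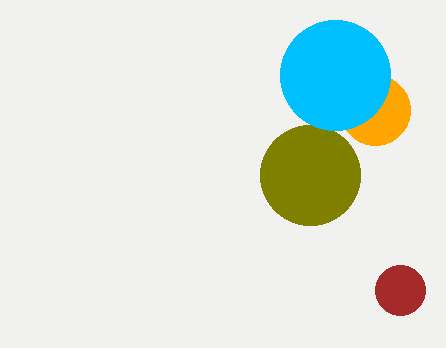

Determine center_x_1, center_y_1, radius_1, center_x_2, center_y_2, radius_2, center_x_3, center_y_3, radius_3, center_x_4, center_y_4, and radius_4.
center_x_1 = 400; center_y_1 = 290; radius_1 = 25; center_x_2 = 310; center_y_2 = 175; radius_2 = 50; center_x_3 = 375; center_y_3 = 110; radius_3 = 35; center_x_4 = 335; center_y_4 = 75; radius_4 = 55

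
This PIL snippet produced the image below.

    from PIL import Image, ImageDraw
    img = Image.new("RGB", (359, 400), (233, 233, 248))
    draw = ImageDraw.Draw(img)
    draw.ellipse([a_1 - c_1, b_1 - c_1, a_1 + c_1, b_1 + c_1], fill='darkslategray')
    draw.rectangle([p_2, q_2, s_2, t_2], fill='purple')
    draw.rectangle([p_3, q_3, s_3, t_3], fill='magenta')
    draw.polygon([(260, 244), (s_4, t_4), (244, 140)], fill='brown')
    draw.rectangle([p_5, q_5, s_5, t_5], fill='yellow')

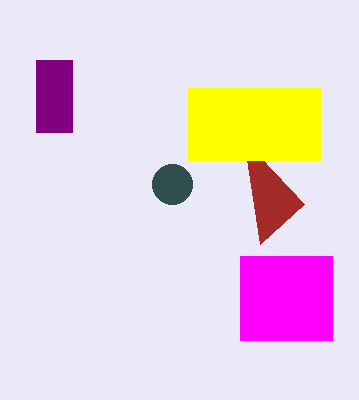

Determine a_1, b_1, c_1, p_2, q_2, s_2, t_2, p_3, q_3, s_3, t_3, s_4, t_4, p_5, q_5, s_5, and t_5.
a_1 = 172, b_1 = 184, c_1 = 20, p_2 = 36, q_2 = 60, s_2 = 72, t_2 = 132, p_3 = 240, q_3 = 256, s_3 = 332, t_3 = 340, s_4 = 304, t_4 = 204, p_5 = 188, q_5 = 88, s_5 = 320, t_5 = 160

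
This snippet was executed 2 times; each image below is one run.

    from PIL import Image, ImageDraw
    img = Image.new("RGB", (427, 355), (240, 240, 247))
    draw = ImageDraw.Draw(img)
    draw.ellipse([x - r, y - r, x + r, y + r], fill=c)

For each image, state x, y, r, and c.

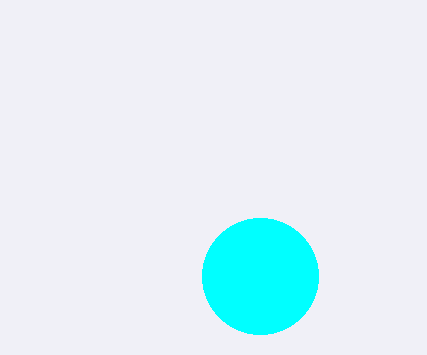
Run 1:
x = 260
y = 276
r = 58
c = 'cyan'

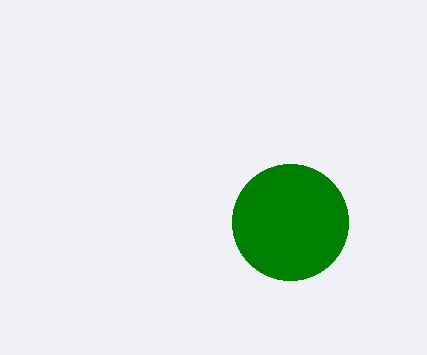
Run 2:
x = 290, y = 222, r = 58, c = 'green'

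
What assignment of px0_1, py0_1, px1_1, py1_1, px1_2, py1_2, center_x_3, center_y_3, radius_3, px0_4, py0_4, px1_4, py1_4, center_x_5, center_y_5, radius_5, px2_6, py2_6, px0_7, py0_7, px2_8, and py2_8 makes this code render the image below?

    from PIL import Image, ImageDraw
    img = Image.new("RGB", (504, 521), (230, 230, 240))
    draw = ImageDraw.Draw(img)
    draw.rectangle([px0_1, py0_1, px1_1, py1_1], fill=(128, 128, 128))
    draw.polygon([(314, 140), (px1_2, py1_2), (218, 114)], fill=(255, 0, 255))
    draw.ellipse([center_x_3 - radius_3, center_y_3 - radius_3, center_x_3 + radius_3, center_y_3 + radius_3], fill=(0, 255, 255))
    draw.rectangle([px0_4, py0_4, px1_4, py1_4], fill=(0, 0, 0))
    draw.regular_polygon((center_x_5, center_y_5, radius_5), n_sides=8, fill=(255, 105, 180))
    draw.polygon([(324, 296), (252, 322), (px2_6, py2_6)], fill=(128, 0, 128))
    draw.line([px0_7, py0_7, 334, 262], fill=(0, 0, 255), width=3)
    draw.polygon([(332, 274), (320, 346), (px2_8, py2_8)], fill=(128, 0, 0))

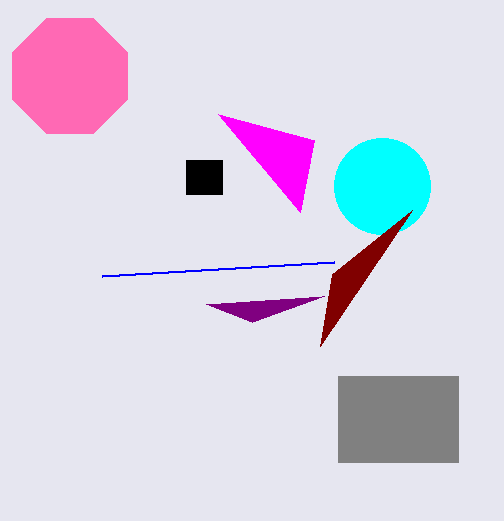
px0_1 = 338
py0_1 = 376
px1_1 = 458
py1_1 = 462
px1_2 = 300
py1_2 = 212
center_x_3 = 382
center_y_3 = 186
radius_3 = 48
px0_4 = 186
py0_4 = 160
px1_4 = 222
py1_4 = 194
center_x_5 = 70
center_y_5 = 76
radius_5 = 62
px2_6 = 206
py2_6 = 304
px0_7 = 102
py0_7 = 276
px2_8 = 412
py2_8 = 210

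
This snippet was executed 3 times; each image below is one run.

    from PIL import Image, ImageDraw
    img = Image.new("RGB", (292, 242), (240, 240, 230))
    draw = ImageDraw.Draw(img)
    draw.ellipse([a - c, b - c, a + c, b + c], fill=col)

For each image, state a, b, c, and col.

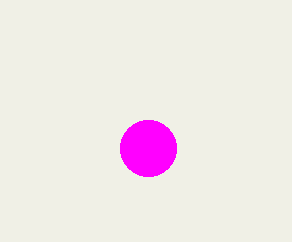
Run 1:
a = 148; b = 148; c = 28; col = 'magenta'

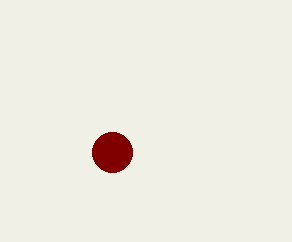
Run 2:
a = 112; b = 152; c = 20; col = 'maroon'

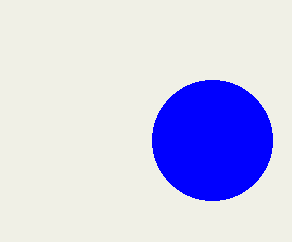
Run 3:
a = 212; b = 140; c = 60; col = 'blue'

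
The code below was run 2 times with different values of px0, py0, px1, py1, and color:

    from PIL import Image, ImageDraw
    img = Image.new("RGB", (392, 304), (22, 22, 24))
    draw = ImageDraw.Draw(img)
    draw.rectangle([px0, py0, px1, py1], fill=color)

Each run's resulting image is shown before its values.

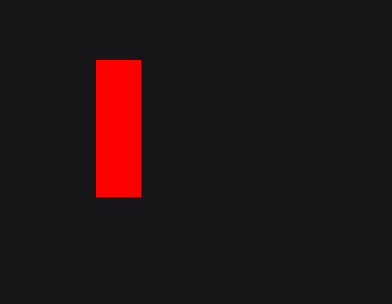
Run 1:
px0 = 96
py0 = 60
px1 = 140
py1 = 196
color = 'red'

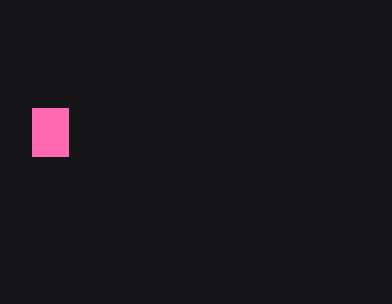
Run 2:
px0 = 32; py0 = 108; px1 = 68; py1 = 156; color = 'hotpink'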